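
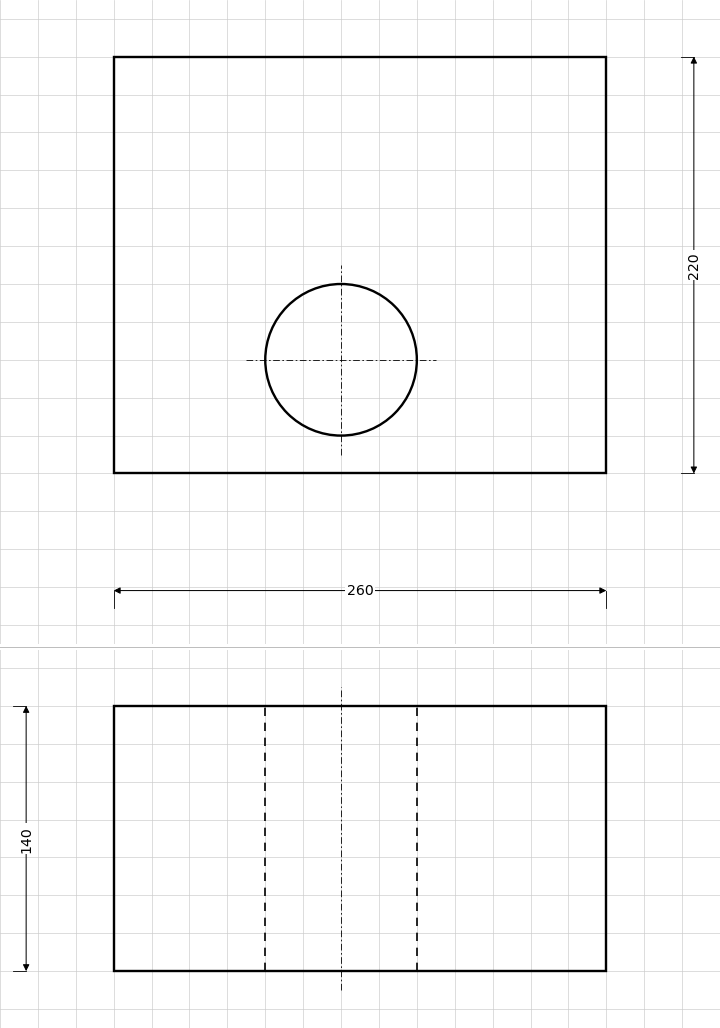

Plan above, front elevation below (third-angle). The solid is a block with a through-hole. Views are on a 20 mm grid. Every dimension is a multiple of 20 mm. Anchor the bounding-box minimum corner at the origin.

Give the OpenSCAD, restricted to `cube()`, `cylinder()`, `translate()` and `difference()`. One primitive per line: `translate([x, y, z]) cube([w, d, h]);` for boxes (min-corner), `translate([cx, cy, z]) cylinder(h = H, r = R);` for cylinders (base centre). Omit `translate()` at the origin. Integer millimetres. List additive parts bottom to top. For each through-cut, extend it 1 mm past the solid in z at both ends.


difference() {
  cube([260, 220, 140]);
  translate([120, 60, -1]) cylinder(h = 142, r = 40);
}


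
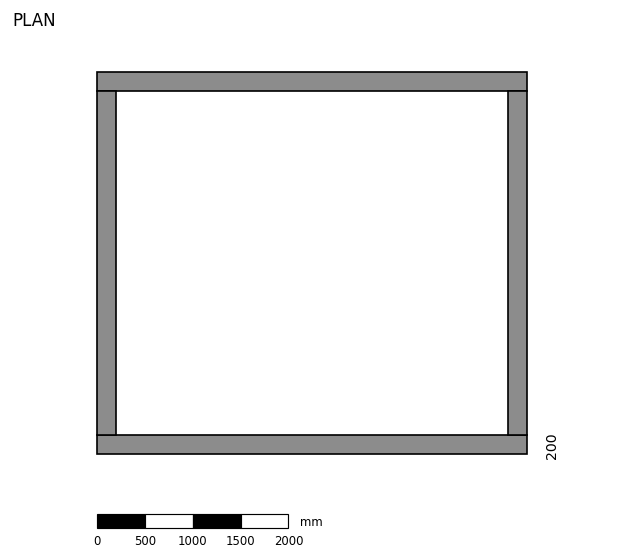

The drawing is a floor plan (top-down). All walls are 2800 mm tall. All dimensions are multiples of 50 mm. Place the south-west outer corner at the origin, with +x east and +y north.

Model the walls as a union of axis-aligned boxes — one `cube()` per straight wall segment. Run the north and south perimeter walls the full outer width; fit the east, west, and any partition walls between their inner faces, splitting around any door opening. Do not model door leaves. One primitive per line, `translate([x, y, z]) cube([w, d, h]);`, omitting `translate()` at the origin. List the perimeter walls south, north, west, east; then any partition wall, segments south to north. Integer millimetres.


cube([4500, 200, 2800]);
translate([0, 3800, 0]) cube([4500, 200, 2800]);
translate([0, 200, 0]) cube([200, 3600, 2800]);
translate([4300, 200, 0]) cube([200, 3600, 2800]);


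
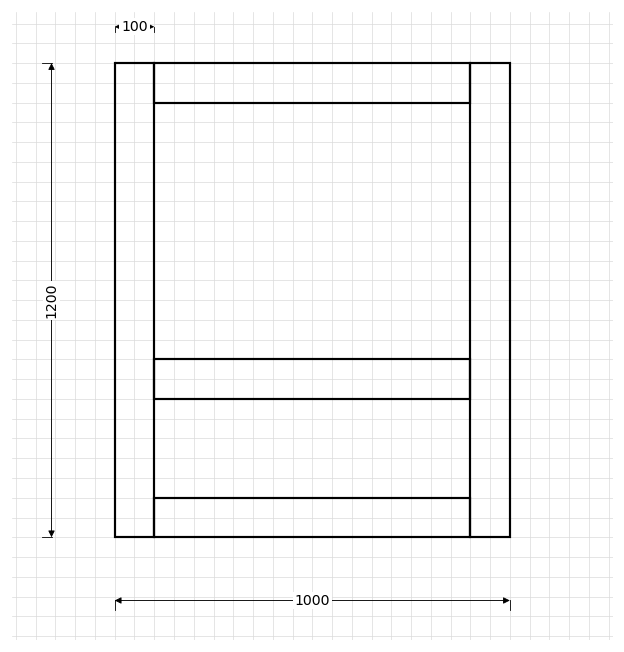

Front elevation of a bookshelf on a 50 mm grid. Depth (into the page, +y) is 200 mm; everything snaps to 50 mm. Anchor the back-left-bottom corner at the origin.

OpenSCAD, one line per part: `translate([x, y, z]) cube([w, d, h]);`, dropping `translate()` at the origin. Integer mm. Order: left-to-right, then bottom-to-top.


cube([100, 200, 1200]);
translate([100, 0, 0]) cube([800, 200, 100]);
translate([100, 0, 350]) cube([800, 200, 100]);
translate([100, 0, 1100]) cube([800, 200, 100]);
translate([900, 0, 0]) cube([100, 200, 1200]);


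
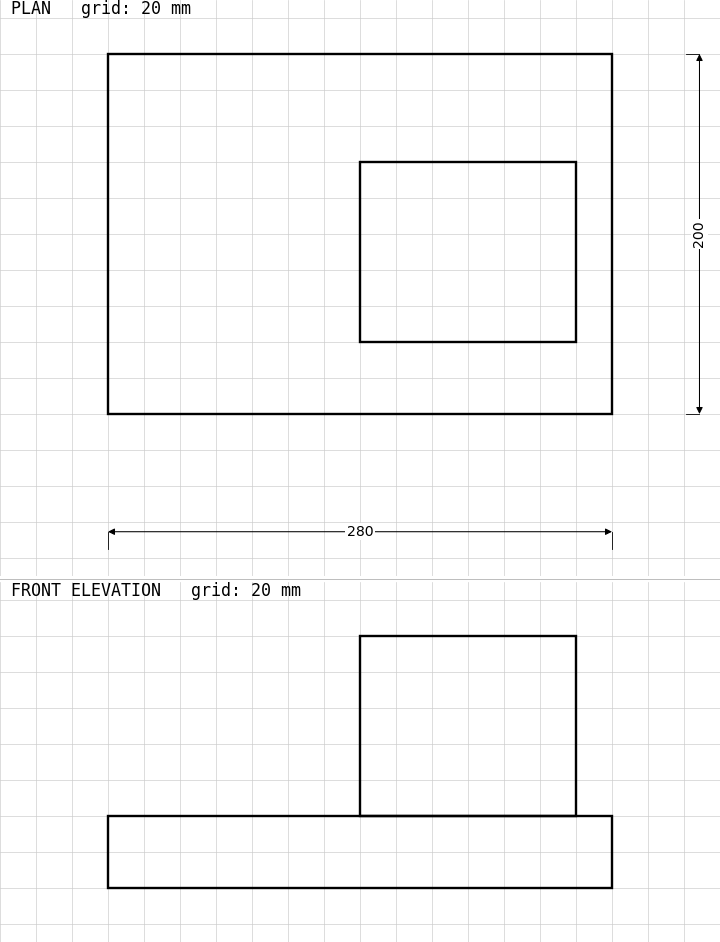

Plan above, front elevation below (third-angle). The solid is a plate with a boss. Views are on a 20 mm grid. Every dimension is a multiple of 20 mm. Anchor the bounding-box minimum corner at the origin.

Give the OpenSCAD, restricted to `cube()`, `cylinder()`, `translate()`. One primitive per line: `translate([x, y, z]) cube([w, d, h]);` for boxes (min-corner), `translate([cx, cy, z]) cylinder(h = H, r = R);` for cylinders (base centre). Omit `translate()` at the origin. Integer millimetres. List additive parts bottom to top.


cube([280, 200, 40]);
translate([140, 40, 40]) cube([120, 100, 100]);


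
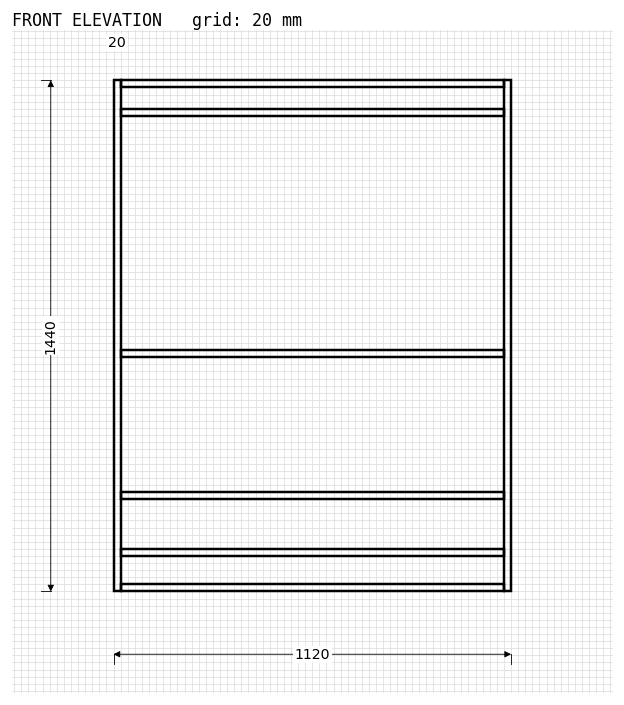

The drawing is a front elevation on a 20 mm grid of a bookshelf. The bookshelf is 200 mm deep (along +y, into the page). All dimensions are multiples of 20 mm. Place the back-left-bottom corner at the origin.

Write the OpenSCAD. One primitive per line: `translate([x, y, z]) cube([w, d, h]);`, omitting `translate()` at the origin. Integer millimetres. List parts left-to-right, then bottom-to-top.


cube([20, 200, 1440]);
translate([20, 0, 0]) cube([1080, 200, 20]);
translate([20, 0, 100]) cube([1080, 200, 20]);
translate([20, 0, 260]) cube([1080, 200, 20]);
translate([20, 0, 660]) cube([1080, 200, 20]);
translate([20, 0, 1340]) cube([1080, 200, 20]);
translate([20, 0, 1420]) cube([1080, 200, 20]);
translate([1100, 0, 0]) cube([20, 200, 1440]);


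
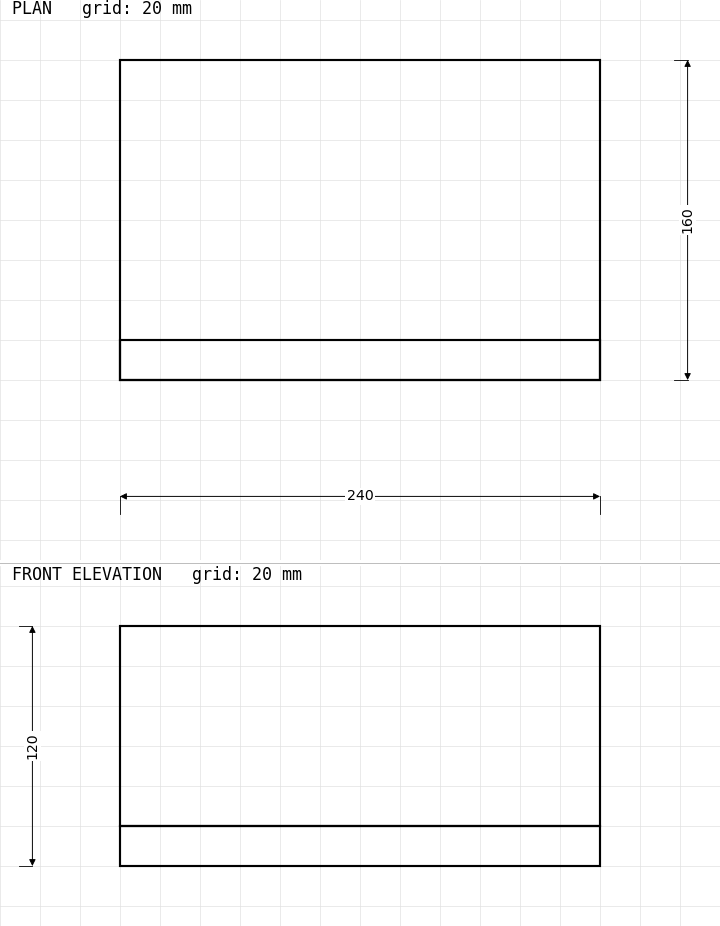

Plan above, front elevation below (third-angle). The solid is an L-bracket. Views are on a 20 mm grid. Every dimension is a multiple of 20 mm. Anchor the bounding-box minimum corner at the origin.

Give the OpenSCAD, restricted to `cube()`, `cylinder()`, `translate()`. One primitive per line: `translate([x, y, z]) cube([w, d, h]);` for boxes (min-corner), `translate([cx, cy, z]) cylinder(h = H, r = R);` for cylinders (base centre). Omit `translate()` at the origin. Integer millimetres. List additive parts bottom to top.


cube([240, 160, 20]);
translate([0, 0, 20]) cube([240, 20, 100]);


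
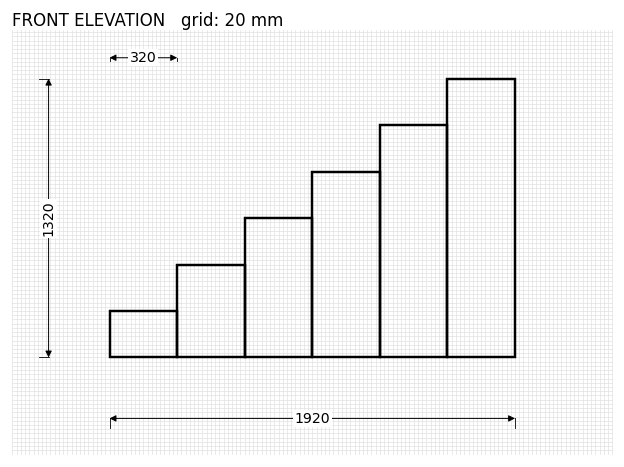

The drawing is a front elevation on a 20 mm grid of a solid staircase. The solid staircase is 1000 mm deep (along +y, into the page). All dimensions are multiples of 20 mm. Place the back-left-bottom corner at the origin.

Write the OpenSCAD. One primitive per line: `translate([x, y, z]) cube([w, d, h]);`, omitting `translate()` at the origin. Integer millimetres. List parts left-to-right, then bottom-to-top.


cube([320, 1000, 220]);
translate([320, 0, 0]) cube([320, 1000, 440]);
translate([640, 0, 0]) cube([320, 1000, 660]);
translate([960, 0, 0]) cube([320, 1000, 880]);
translate([1280, 0, 0]) cube([320, 1000, 1100]);
translate([1600, 0, 0]) cube([320, 1000, 1320]);


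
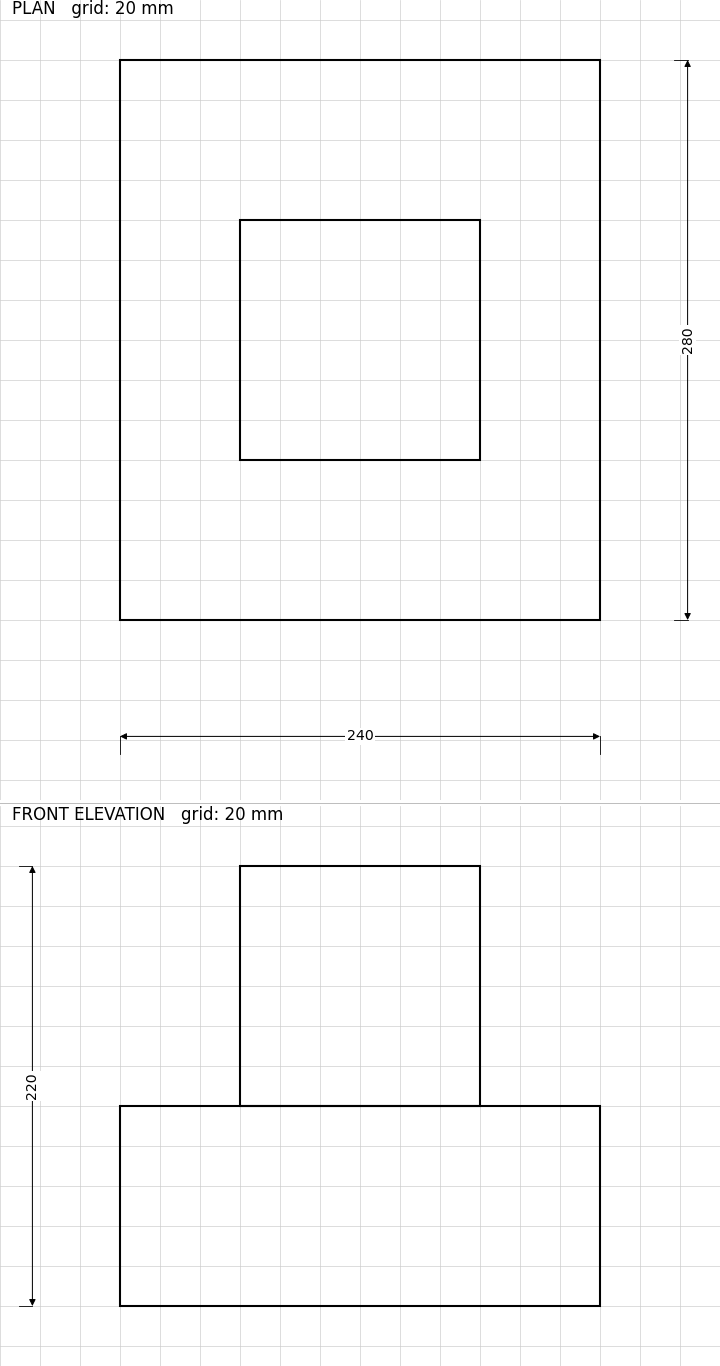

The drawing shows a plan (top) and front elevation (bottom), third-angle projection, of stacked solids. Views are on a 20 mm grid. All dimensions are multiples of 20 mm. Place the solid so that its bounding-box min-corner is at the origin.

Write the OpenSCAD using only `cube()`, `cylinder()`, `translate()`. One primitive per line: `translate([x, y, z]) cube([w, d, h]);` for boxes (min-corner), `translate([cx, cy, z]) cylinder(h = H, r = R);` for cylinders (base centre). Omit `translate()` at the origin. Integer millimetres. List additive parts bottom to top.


cube([240, 280, 100]);
translate([60, 80, 100]) cube([120, 120, 120]);


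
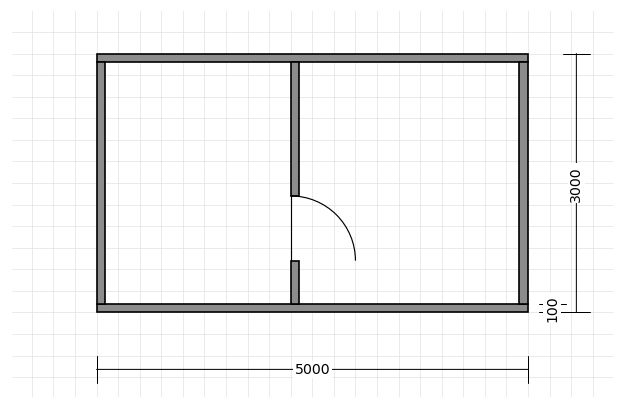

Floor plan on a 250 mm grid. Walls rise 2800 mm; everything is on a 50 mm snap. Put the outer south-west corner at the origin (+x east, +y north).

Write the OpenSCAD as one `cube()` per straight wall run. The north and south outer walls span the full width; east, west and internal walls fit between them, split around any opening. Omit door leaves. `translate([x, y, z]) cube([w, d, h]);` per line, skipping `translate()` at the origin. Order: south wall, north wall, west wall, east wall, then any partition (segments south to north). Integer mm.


cube([5000, 100, 2800]);
translate([0, 2900, 0]) cube([5000, 100, 2800]);
translate([0, 100, 0]) cube([100, 2800, 2800]);
translate([4900, 100, 0]) cube([100, 2800, 2800]);
translate([2250, 100, 0]) cube([100, 500, 2800]);
translate([2250, 1350, 0]) cube([100, 1550, 2800]);


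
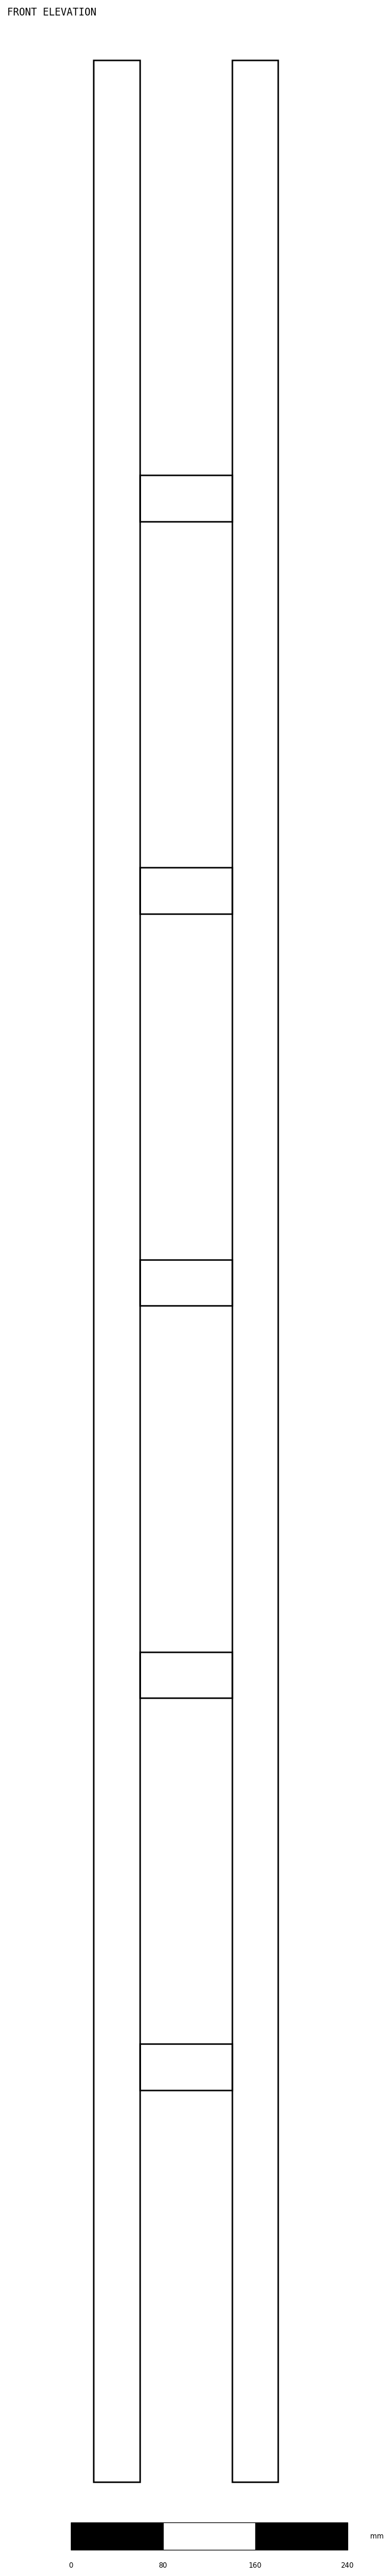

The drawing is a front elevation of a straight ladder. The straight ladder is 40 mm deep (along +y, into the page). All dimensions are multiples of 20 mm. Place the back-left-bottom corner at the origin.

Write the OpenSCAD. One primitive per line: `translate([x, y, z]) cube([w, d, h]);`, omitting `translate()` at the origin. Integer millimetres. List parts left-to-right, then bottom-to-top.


cube([40, 40, 2100]);
translate([40, 0, 340]) cube([80, 40, 40]);
translate([40, 0, 680]) cube([80, 40, 40]);
translate([40, 0, 1020]) cube([80, 40, 40]);
translate([40, 0, 1360]) cube([80, 40, 40]);
translate([40, 0, 1700]) cube([80, 40, 40]);
translate([120, 0, 0]) cube([40, 40, 2100]);


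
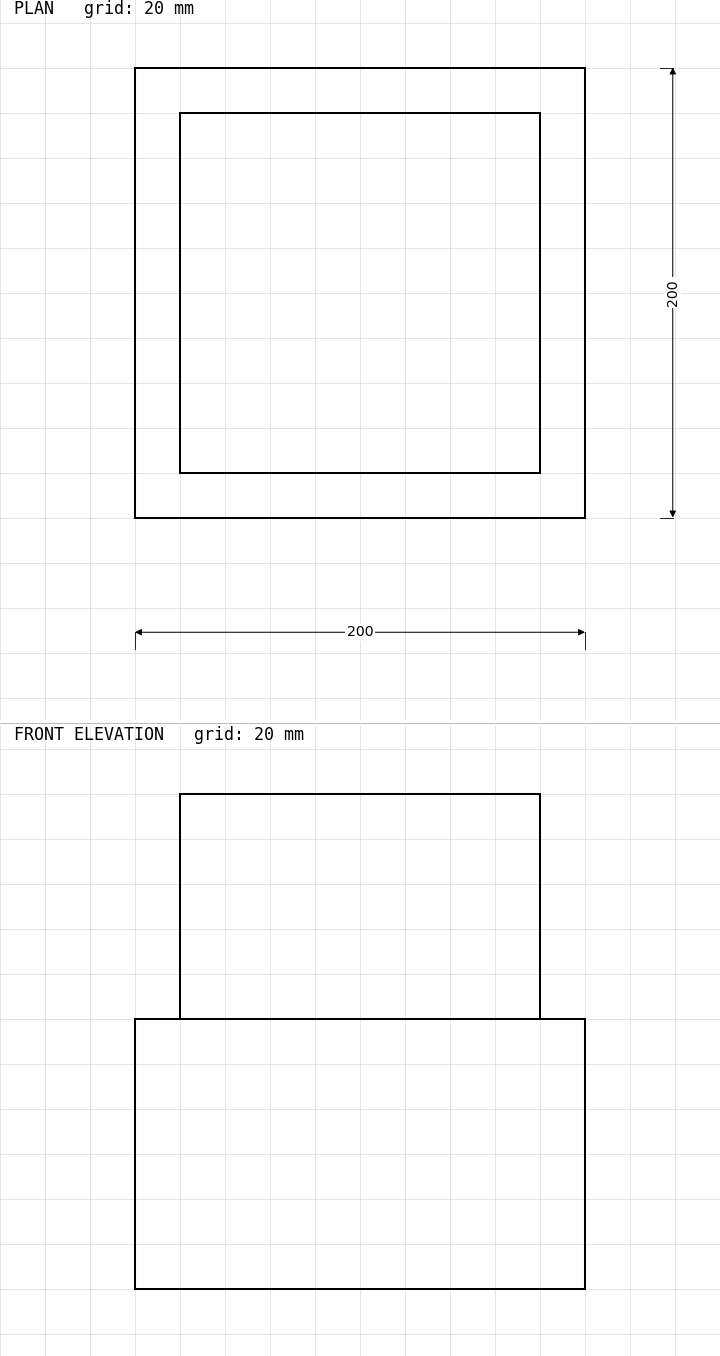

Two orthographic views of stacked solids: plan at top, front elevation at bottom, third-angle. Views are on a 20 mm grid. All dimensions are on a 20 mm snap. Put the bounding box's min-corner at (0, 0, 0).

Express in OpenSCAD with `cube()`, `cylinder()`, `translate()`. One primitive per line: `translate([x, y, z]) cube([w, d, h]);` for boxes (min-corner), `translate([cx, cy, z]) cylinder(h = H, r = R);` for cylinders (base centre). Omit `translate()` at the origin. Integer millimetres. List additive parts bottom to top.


cube([200, 200, 120]);
translate([20, 20, 120]) cube([160, 160, 100]);


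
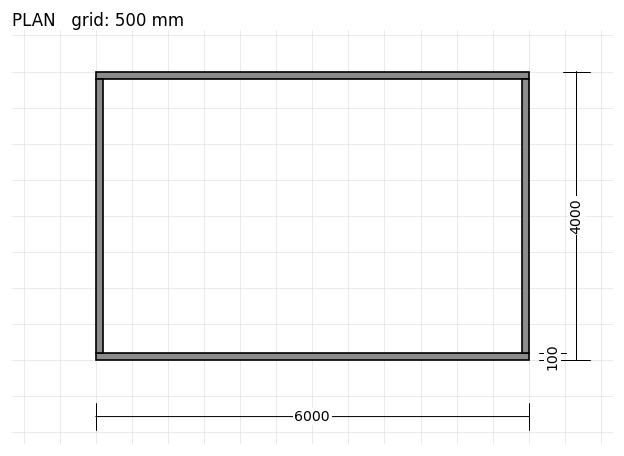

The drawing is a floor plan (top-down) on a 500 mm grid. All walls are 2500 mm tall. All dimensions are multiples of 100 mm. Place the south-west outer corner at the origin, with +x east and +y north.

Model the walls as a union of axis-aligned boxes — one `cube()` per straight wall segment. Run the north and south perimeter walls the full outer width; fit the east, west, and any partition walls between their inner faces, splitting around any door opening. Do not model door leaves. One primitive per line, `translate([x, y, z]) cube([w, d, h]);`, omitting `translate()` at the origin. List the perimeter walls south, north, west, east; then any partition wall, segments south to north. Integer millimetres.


cube([6000, 100, 2500]);
translate([0, 3900, 0]) cube([6000, 100, 2500]);
translate([0, 100, 0]) cube([100, 3800, 2500]);
translate([5900, 100, 0]) cube([100, 3800, 2500]);


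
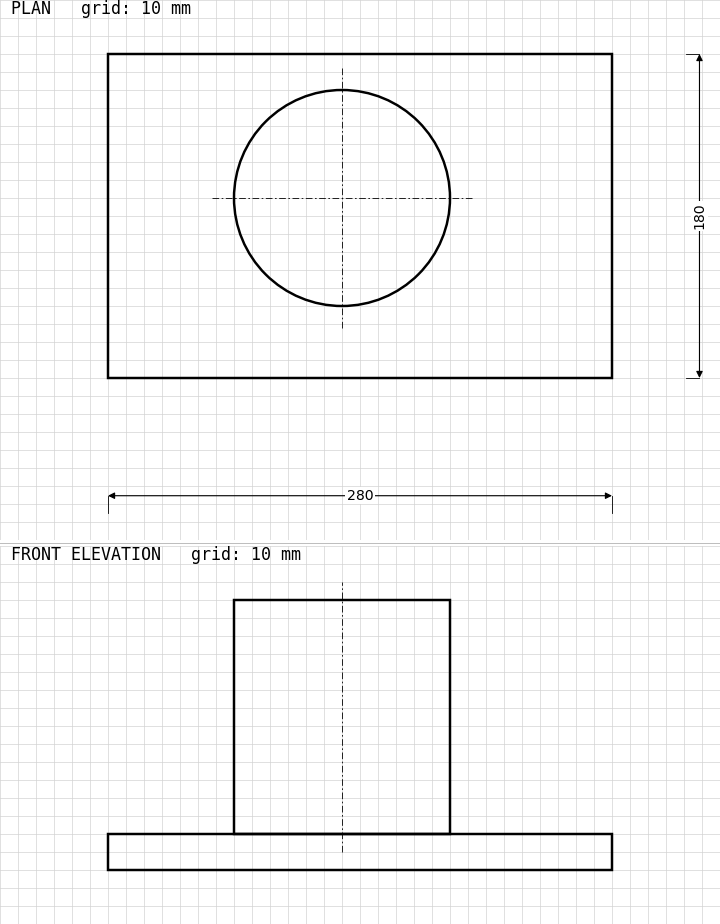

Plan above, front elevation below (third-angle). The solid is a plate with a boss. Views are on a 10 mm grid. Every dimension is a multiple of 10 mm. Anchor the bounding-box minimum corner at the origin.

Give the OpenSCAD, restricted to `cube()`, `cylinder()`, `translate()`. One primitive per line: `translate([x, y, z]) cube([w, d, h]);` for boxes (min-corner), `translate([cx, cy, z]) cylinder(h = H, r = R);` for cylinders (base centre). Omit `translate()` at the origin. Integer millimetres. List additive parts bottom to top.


cube([280, 180, 20]);
translate([130, 100, 20]) cylinder(h = 130, r = 60);


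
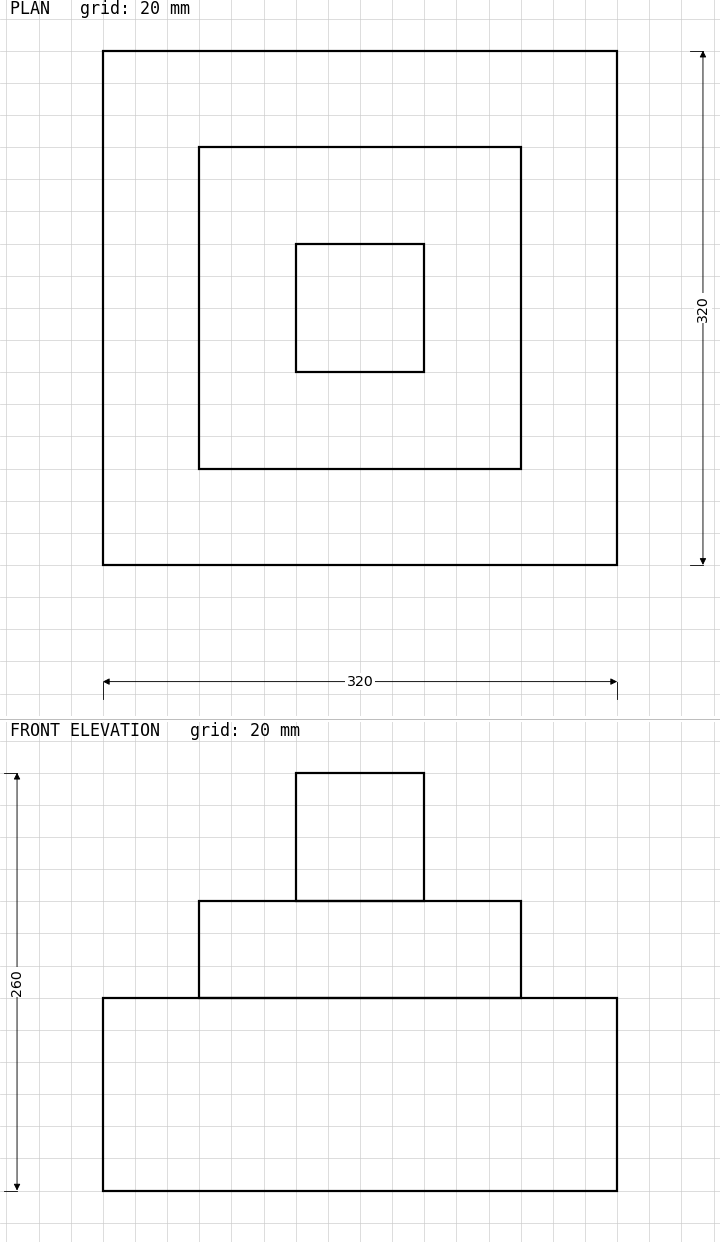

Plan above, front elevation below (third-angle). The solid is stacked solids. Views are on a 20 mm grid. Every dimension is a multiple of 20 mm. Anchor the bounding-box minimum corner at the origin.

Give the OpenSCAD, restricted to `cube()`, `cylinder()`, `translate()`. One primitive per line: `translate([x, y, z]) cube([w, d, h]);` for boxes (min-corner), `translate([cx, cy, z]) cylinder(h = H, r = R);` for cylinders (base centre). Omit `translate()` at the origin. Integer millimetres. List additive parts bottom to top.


cube([320, 320, 120]);
translate([60, 60, 120]) cube([200, 200, 60]);
translate([120, 120, 180]) cube([80, 80, 80]);


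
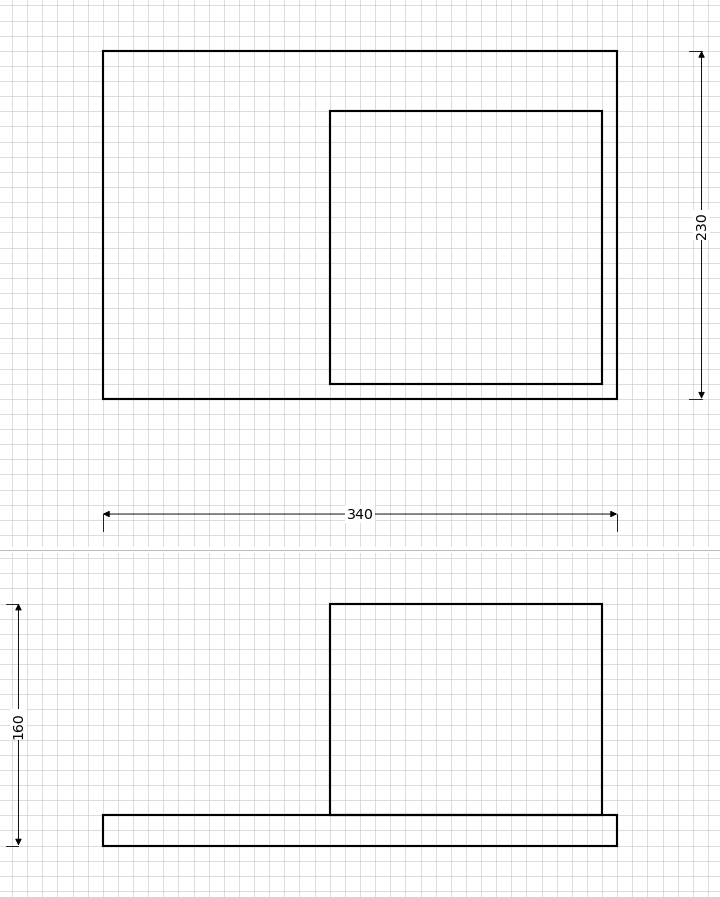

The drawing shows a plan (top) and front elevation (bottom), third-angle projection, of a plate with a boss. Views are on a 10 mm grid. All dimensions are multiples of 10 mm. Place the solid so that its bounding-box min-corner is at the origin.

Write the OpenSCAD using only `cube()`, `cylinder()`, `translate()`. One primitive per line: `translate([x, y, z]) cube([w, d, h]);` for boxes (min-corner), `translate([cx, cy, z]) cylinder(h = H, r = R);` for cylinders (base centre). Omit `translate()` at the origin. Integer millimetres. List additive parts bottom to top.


cube([340, 230, 20]);
translate([150, 10, 20]) cube([180, 180, 140]);


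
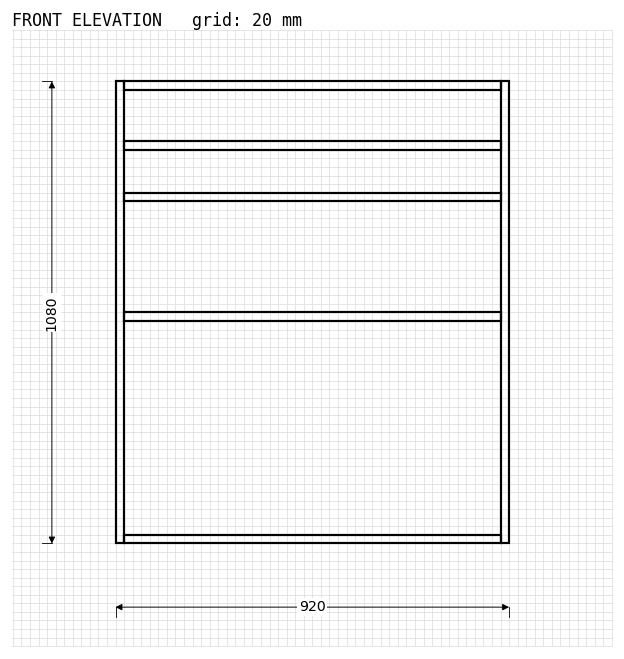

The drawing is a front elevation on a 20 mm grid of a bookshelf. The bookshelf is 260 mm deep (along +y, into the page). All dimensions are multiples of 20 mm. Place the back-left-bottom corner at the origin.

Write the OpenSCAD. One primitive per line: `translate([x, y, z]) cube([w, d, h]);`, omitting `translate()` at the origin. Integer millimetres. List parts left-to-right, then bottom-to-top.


cube([20, 260, 1080]);
translate([20, 0, 0]) cube([880, 260, 20]);
translate([20, 0, 520]) cube([880, 260, 20]);
translate([20, 0, 800]) cube([880, 260, 20]);
translate([20, 0, 920]) cube([880, 260, 20]);
translate([20, 0, 1060]) cube([880, 260, 20]);
translate([900, 0, 0]) cube([20, 260, 1080]);


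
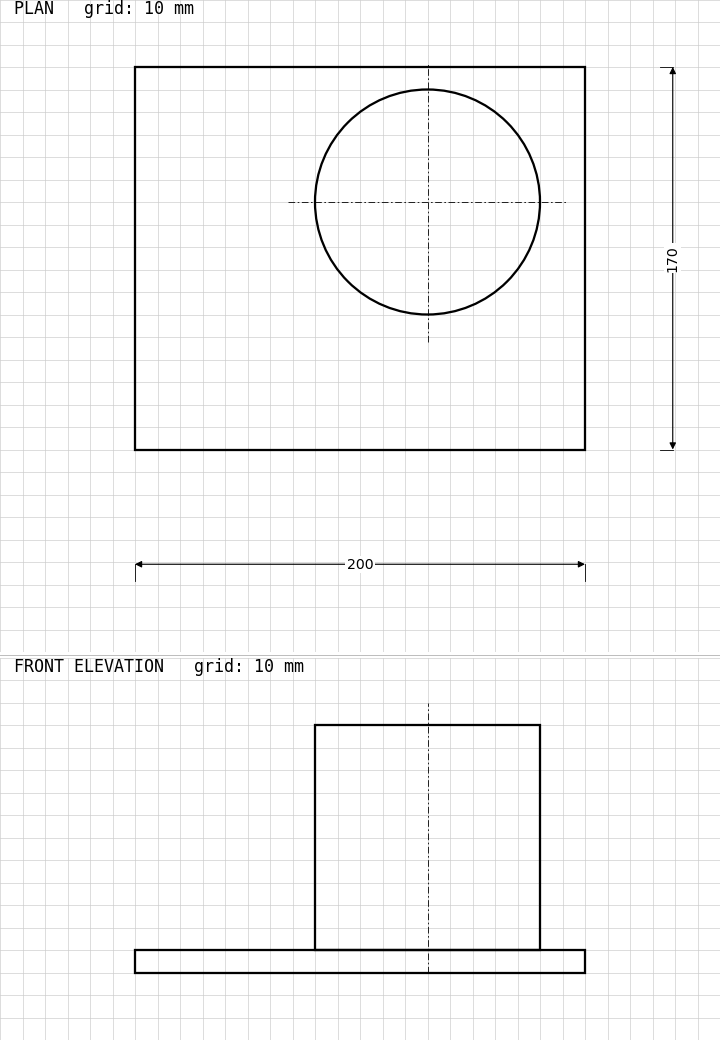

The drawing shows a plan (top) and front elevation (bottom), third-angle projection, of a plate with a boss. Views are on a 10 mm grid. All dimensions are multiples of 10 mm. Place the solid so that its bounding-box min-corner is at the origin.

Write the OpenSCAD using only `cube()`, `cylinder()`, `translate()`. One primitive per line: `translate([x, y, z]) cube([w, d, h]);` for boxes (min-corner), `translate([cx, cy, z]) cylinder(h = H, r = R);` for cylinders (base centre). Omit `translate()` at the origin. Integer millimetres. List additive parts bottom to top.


cube([200, 170, 10]);
translate([130, 110, 10]) cylinder(h = 100, r = 50);


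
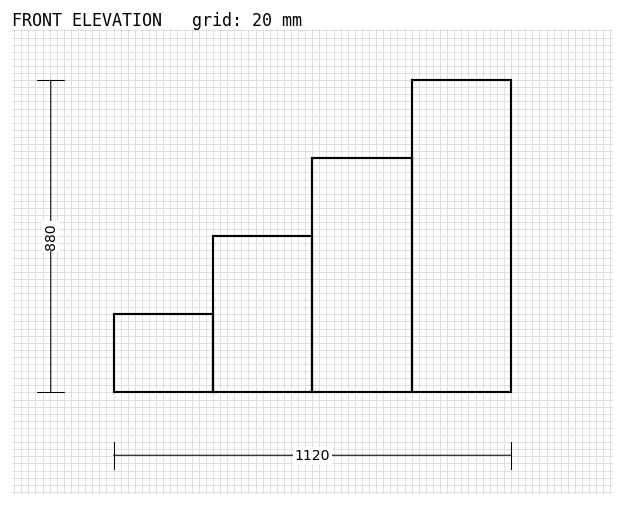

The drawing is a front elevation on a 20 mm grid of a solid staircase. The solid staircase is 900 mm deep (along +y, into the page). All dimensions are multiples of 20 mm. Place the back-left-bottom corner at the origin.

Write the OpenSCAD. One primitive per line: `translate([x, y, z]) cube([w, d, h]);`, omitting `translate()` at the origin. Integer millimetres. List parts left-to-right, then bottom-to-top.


cube([280, 900, 220]);
translate([280, 0, 0]) cube([280, 900, 440]);
translate([560, 0, 0]) cube([280, 900, 660]);
translate([840, 0, 0]) cube([280, 900, 880]);


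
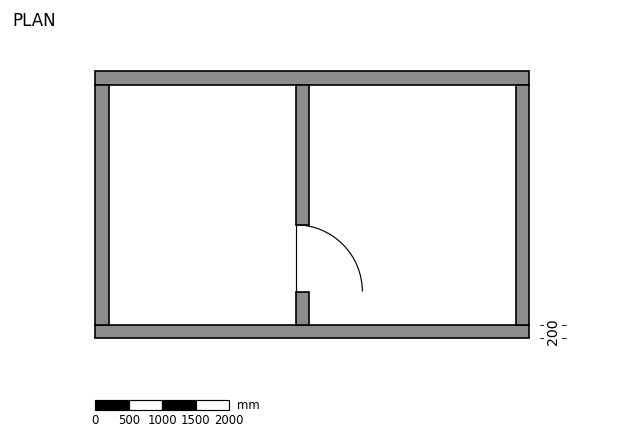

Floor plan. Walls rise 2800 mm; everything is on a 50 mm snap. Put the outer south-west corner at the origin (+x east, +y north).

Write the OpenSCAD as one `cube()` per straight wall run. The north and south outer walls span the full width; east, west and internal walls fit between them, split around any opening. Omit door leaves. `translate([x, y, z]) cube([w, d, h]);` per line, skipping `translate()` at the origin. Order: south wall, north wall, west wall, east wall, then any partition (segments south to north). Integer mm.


cube([6500, 200, 2800]);
translate([0, 3800, 0]) cube([6500, 200, 2800]);
translate([0, 200, 0]) cube([200, 3600, 2800]);
translate([6300, 200, 0]) cube([200, 3600, 2800]);
translate([3000, 200, 0]) cube([200, 500, 2800]);
translate([3000, 1700, 0]) cube([200, 2100, 2800]);


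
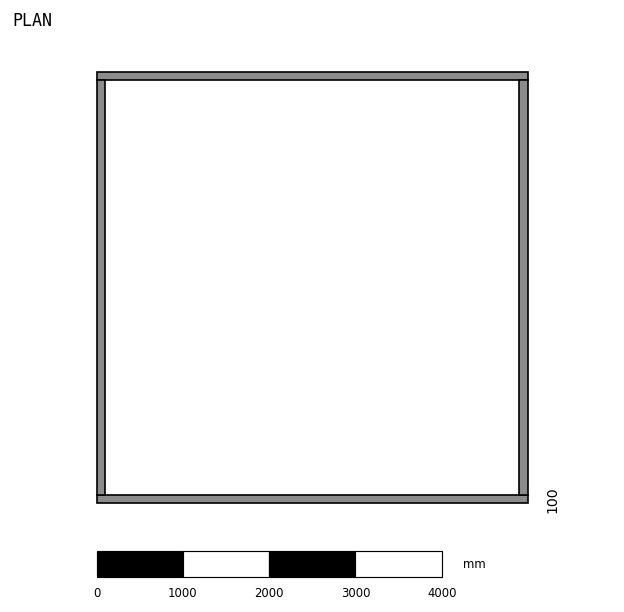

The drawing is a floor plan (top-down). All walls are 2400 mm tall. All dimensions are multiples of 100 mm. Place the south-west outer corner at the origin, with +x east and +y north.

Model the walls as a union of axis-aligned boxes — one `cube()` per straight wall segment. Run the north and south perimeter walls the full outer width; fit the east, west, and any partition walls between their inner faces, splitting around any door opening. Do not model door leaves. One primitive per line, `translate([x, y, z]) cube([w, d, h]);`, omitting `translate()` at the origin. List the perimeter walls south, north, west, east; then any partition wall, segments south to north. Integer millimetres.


cube([5000, 100, 2400]);
translate([0, 4900, 0]) cube([5000, 100, 2400]);
translate([0, 100, 0]) cube([100, 4800, 2400]);
translate([4900, 100, 0]) cube([100, 4800, 2400]);


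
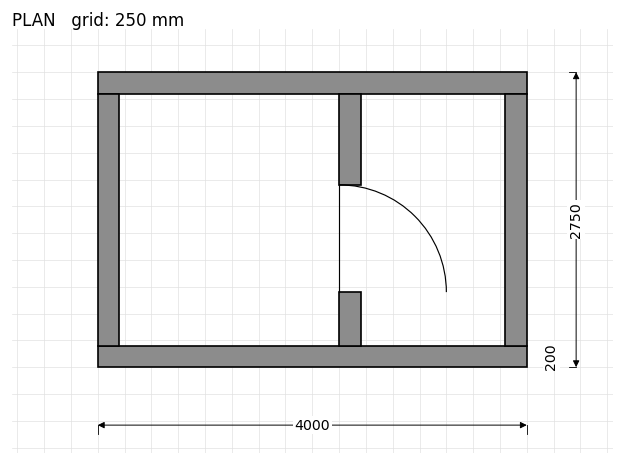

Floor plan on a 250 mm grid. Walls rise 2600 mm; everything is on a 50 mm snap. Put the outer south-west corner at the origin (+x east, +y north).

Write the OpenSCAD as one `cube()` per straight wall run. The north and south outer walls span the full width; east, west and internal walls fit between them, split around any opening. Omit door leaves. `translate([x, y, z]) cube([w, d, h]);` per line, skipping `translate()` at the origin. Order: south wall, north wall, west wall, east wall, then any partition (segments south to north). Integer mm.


cube([4000, 200, 2600]);
translate([0, 2550, 0]) cube([4000, 200, 2600]);
translate([0, 200, 0]) cube([200, 2350, 2600]);
translate([3800, 200, 0]) cube([200, 2350, 2600]);
translate([2250, 200, 0]) cube([200, 500, 2600]);
translate([2250, 1700, 0]) cube([200, 850, 2600]);


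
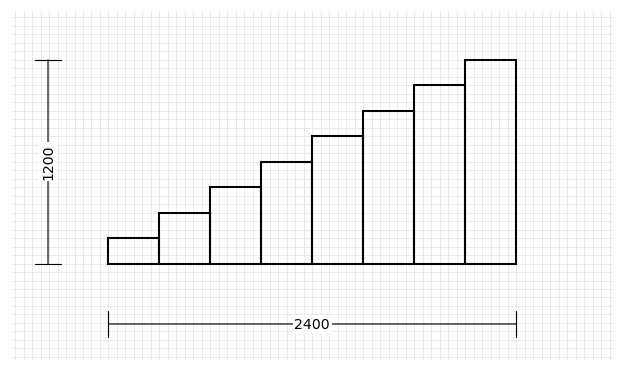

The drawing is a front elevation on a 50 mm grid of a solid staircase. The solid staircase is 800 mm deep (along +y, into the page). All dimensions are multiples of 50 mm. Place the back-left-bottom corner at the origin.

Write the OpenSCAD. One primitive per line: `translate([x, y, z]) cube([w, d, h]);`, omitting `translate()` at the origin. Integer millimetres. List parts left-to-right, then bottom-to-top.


cube([300, 800, 150]);
translate([300, 0, 0]) cube([300, 800, 300]);
translate([600, 0, 0]) cube([300, 800, 450]);
translate([900, 0, 0]) cube([300, 800, 600]);
translate([1200, 0, 0]) cube([300, 800, 750]);
translate([1500, 0, 0]) cube([300, 800, 900]);
translate([1800, 0, 0]) cube([300, 800, 1050]);
translate([2100, 0, 0]) cube([300, 800, 1200]);


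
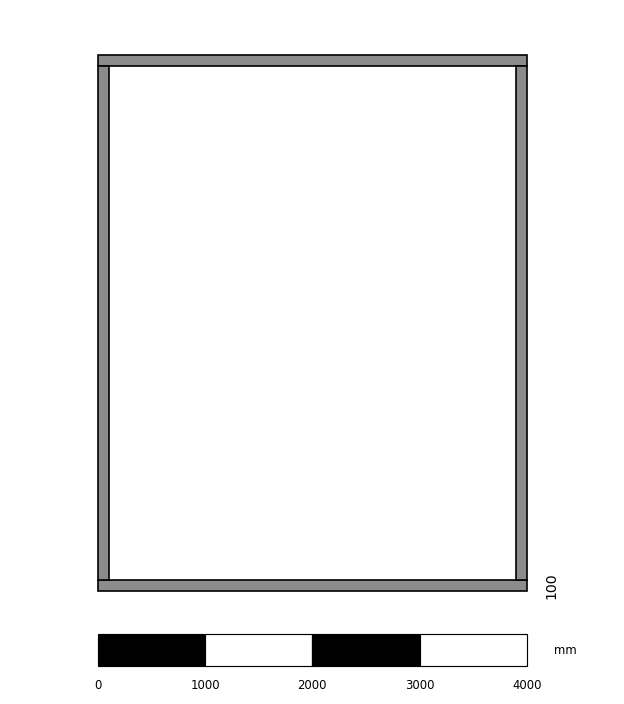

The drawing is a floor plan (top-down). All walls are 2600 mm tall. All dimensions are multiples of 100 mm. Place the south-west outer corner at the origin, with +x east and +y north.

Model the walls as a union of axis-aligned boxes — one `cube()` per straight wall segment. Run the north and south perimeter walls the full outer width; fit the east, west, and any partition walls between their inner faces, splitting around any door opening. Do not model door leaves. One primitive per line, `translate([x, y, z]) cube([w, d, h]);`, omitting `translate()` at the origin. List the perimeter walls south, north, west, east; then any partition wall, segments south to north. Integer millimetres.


cube([4000, 100, 2600]);
translate([0, 4900, 0]) cube([4000, 100, 2600]);
translate([0, 100, 0]) cube([100, 4800, 2600]);
translate([3900, 100, 0]) cube([100, 4800, 2600]);


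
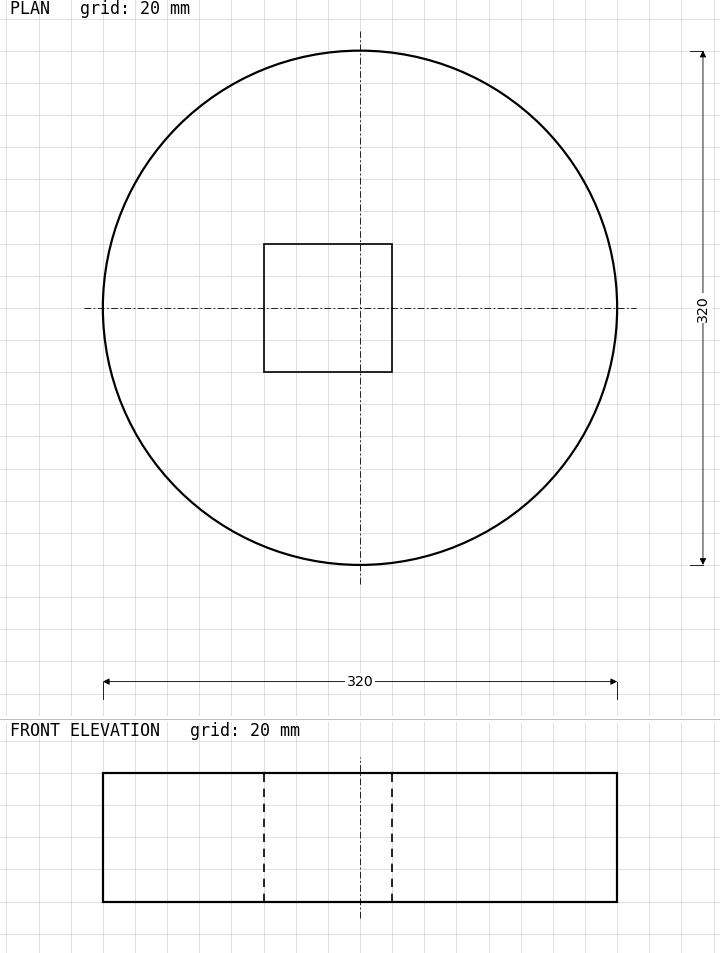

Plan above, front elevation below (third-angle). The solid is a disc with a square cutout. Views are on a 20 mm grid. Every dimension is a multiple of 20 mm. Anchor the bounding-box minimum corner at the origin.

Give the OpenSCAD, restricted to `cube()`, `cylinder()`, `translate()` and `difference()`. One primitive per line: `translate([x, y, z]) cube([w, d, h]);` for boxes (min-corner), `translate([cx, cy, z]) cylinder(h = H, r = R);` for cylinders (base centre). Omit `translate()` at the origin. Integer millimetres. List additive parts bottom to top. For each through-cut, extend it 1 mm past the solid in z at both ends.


difference() {
  translate([160, 160, 0]) cylinder(h = 80, r = 160);
  translate([100, 120, -1]) cube([80, 80, 82]);
}


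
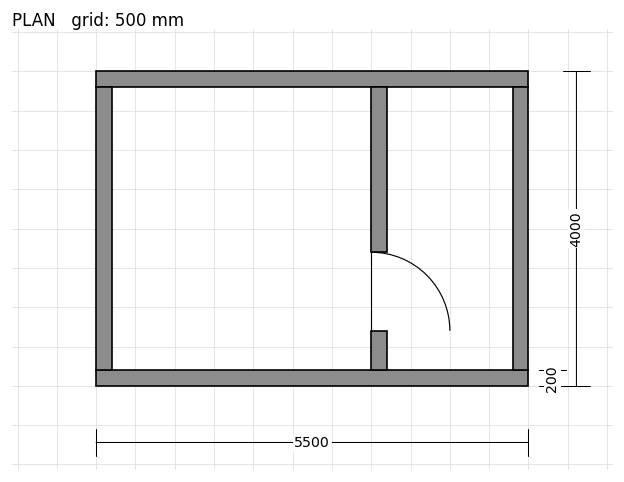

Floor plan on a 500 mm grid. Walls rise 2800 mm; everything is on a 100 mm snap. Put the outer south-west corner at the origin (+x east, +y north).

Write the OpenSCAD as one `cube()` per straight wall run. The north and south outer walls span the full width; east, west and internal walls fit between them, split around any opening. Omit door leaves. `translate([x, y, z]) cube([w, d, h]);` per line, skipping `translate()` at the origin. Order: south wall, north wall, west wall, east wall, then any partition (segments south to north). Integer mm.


cube([5500, 200, 2800]);
translate([0, 3800, 0]) cube([5500, 200, 2800]);
translate([0, 200, 0]) cube([200, 3600, 2800]);
translate([5300, 200, 0]) cube([200, 3600, 2800]);
translate([3500, 200, 0]) cube([200, 500, 2800]);
translate([3500, 1700, 0]) cube([200, 2100, 2800]);


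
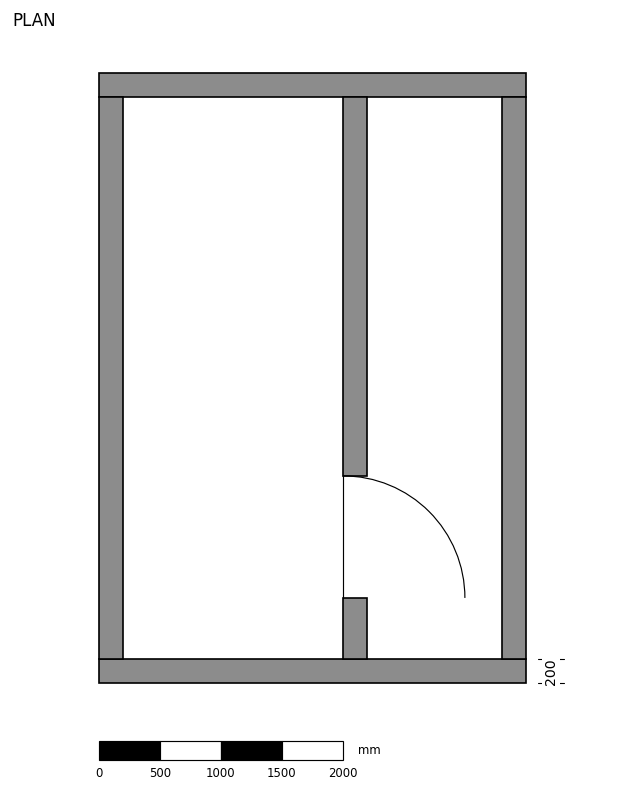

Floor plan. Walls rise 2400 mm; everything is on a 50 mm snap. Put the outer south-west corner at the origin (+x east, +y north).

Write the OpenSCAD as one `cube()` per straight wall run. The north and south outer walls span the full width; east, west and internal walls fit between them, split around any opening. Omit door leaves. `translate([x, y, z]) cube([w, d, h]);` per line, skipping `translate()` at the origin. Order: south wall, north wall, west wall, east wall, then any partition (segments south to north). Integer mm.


cube([3500, 200, 2400]);
translate([0, 4800, 0]) cube([3500, 200, 2400]);
translate([0, 200, 0]) cube([200, 4600, 2400]);
translate([3300, 200, 0]) cube([200, 4600, 2400]);
translate([2000, 200, 0]) cube([200, 500, 2400]);
translate([2000, 1700, 0]) cube([200, 3100, 2400]);


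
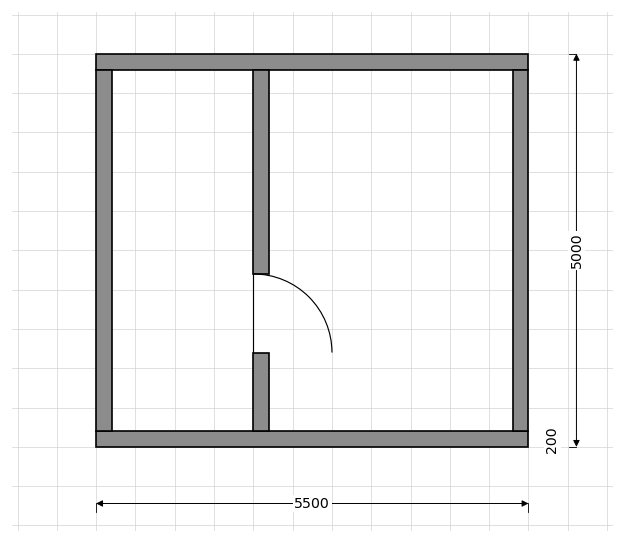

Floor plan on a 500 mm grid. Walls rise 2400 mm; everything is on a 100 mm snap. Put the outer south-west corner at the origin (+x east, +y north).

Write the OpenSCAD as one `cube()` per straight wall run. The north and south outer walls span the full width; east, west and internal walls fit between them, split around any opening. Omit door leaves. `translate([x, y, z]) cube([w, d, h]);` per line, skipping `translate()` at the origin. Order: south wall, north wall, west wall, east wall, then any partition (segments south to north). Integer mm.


cube([5500, 200, 2400]);
translate([0, 4800, 0]) cube([5500, 200, 2400]);
translate([0, 200, 0]) cube([200, 4600, 2400]);
translate([5300, 200, 0]) cube([200, 4600, 2400]);
translate([2000, 200, 0]) cube([200, 1000, 2400]);
translate([2000, 2200, 0]) cube([200, 2600, 2400]);


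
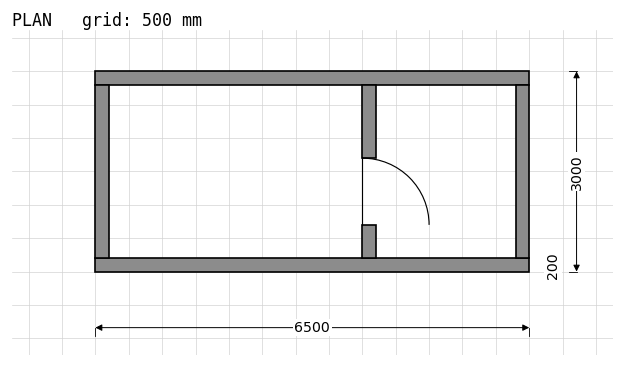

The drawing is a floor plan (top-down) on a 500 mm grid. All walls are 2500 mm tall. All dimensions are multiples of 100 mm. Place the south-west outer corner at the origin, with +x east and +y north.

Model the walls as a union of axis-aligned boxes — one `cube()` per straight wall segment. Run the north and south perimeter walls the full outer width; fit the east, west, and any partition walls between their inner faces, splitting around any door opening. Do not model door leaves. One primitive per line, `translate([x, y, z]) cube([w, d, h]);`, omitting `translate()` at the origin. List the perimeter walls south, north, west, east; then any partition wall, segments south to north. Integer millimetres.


cube([6500, 200, 2500]);
translate([0, 2800, 0]) cube([6500, 200, 2500]);
translate([0, 200, 0]) cube([200, 2600, 2500]);
translate([6300, 200, 0]) cube([200, 2600, 2500]);
translate([4000, 200, 0]) cube([200, 500, 2500]);
translate([4000, 1700, 0]) cube([200, 1100, 2500]);


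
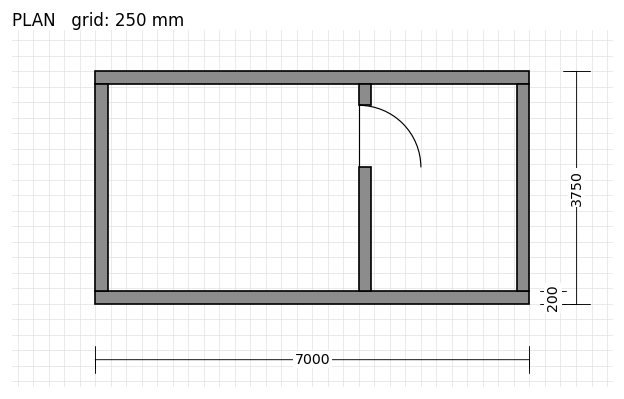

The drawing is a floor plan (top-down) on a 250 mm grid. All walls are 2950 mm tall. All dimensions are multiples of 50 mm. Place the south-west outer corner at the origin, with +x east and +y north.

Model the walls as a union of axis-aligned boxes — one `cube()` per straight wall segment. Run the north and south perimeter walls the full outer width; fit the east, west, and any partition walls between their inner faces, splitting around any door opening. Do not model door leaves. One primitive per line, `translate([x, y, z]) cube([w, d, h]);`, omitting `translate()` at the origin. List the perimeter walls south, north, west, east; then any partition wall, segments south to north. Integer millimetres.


cube([7000, 200, 2950]);
translate([0, 3550, 0]) cube([7000, 200, 2950]);
translate([0, 200, 0]) cube([200, 3350, 2950]);
translate([6800, 200, 0]) cube([200, 3350, 2950]);
translate([4250, 200, 0]) cube([200, 2000, 2950]);
translate([4250, 3200, 0]) cube([200, 350, 2950]);


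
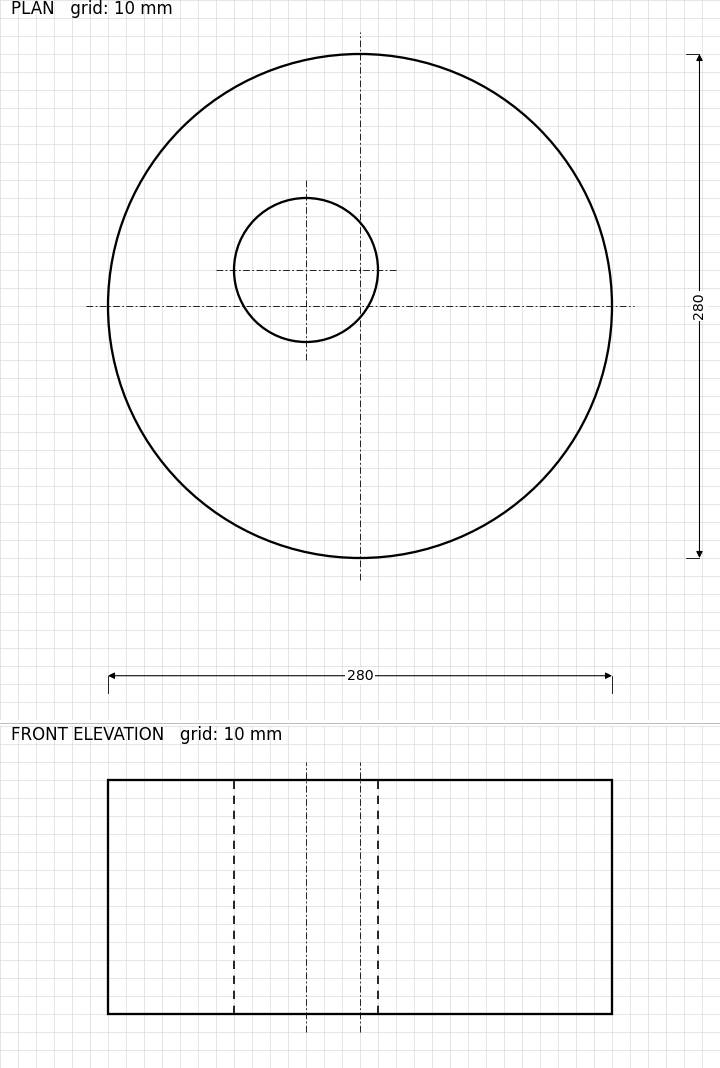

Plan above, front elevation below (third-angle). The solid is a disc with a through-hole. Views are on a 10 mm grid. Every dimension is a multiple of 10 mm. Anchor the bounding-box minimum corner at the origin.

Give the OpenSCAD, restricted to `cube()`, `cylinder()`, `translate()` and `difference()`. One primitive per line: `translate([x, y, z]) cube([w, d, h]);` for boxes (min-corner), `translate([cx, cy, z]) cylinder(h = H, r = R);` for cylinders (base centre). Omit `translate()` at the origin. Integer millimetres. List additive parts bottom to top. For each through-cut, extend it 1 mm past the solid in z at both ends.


difference() {
  translate([140, 140, 0]) cylinder(h = 130, r = 140);
  translate([110, 160, -1]) cylinder(h = 132, r = 40);
}


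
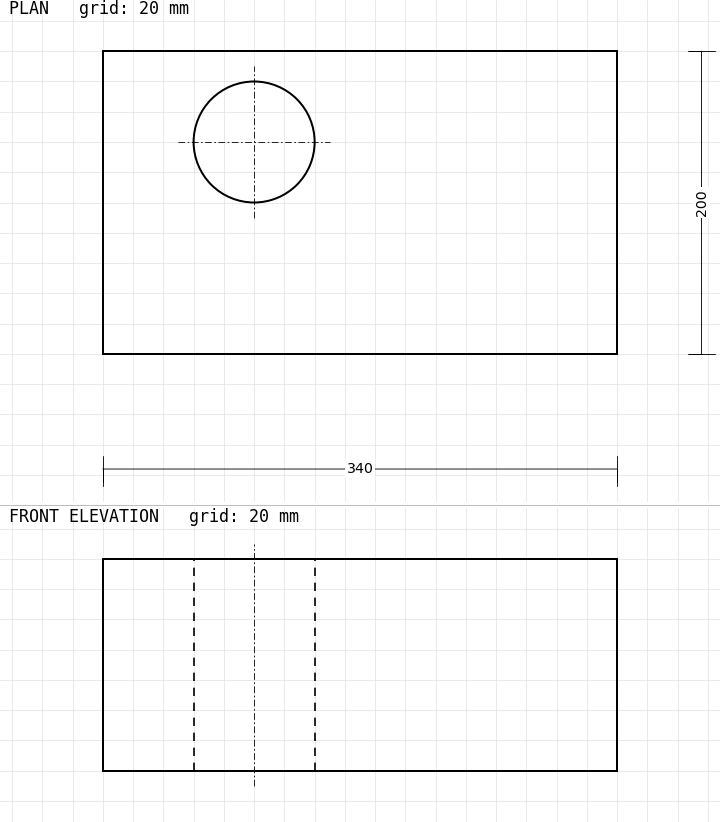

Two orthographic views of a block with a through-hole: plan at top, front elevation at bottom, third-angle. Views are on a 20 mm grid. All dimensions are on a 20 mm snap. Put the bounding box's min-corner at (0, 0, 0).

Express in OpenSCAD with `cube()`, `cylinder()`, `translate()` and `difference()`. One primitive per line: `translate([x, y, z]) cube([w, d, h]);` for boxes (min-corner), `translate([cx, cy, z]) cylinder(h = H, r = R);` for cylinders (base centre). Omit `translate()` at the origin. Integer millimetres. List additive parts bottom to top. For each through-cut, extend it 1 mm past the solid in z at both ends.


difference() {
  cube([340, 200, 140]);
  translate([100, 140, -1]) cylinder(h = 142, r = 40);
}


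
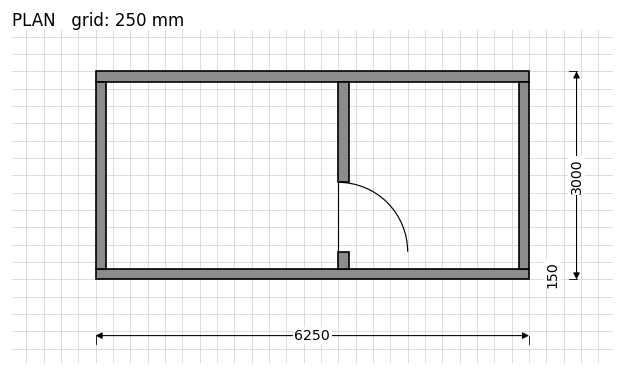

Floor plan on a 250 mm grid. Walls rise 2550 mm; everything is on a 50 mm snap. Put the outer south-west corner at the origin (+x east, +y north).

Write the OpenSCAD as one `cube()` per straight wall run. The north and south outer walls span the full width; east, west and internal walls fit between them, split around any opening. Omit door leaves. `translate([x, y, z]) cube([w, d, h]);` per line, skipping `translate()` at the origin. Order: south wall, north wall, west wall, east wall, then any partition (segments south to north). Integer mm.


cube([6250, 150, 2550]);
translate([0, 2850, 0]) cube([6250, 150, 2550]);
translate([0, 150, 0]) cube([150, 2700, 2550]);
translate([6100, 150, 0]) cube([150, 2700, 2550]);
translate([3500, 150, 0]) cube([150, 250, 2550]);
translate([3500, 1400, 0]) cube([150, 1450, 2550]);


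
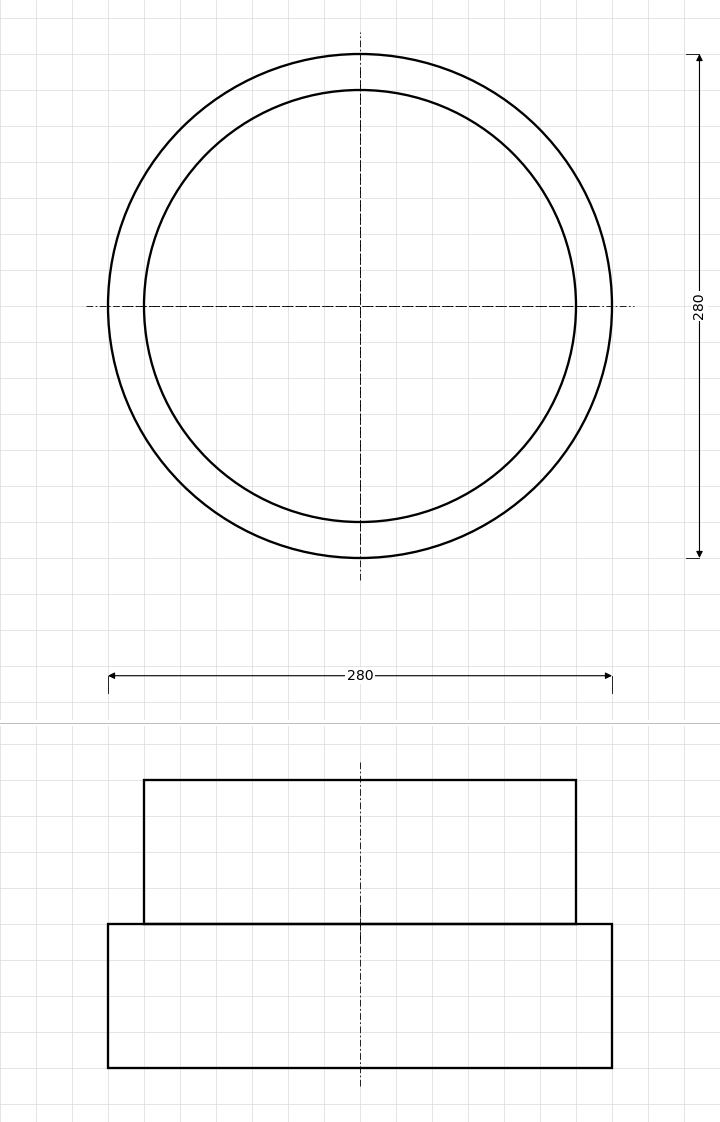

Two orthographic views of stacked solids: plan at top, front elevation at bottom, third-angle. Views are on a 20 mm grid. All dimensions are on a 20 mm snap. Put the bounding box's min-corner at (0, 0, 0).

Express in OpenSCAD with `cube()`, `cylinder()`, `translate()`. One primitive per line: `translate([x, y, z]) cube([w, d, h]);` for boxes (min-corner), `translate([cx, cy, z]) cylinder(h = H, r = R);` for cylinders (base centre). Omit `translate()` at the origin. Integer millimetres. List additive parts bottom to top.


translate([140, 140, 0]) cylinder(h = 80, r = 140);
translate([140, 140, 80]) cylinder(h = 80, r = 120);


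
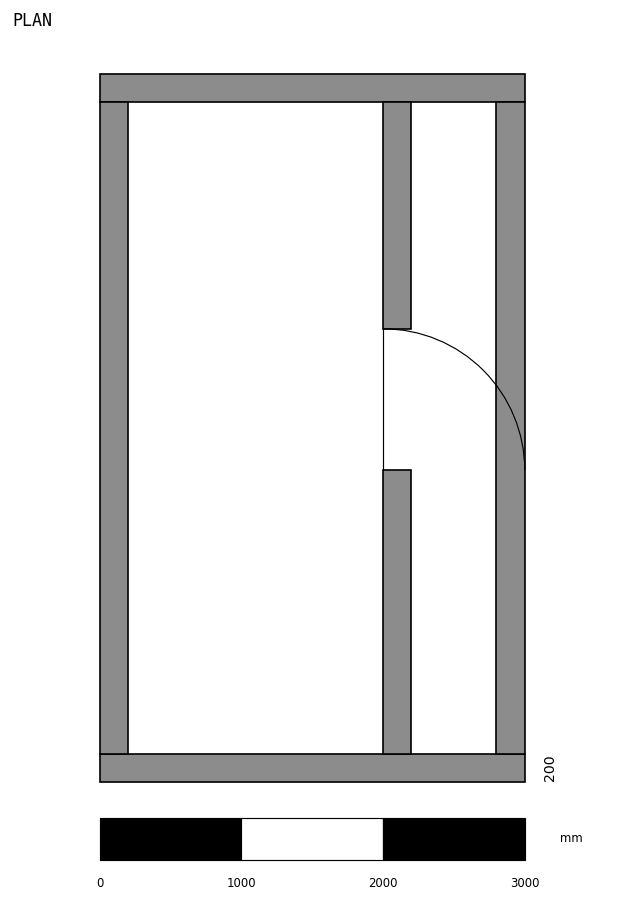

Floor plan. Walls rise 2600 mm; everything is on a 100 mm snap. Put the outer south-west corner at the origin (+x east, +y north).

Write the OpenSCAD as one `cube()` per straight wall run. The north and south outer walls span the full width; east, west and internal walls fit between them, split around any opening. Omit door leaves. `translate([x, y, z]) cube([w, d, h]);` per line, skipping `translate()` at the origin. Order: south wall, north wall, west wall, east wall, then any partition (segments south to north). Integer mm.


cube([3000, 200, 2600]);
translate([0, 4800, 0]) cube([3000, 200, 2600]);
translate([0, 200, 0]) cube([200, 4600, 2600]);
translate([2800, 200, 0]) cube([200, 4600, 2600]);
translate([2000, 200, 0]) cube([200, 2000, 2600]);
translate([2000, 3200, 0]) cube([200, 1600, 2600]);


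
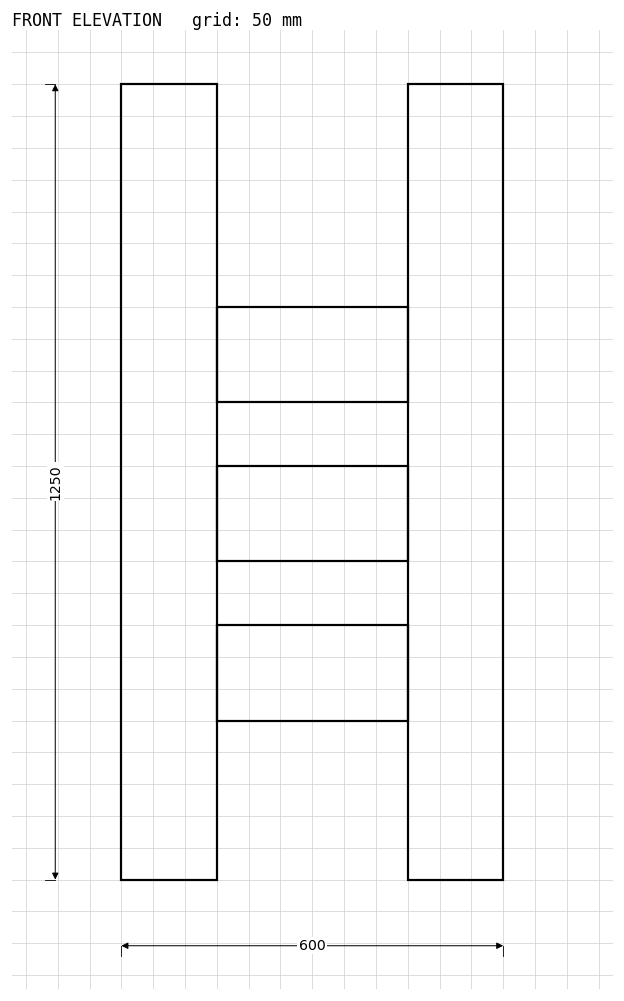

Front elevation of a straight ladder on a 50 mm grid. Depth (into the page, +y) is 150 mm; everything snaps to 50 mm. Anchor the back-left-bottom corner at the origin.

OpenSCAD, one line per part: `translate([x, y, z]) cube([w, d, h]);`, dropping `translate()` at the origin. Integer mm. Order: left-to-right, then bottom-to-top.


cube([150, 150, 1250]);
translate([150, 0, 250]) cube([300, 150, 150]);
translate([150, 0, 500]) cube([300, 150, 150]);
translate([150, 0, 750]) cube([300, 150, 150]);
translate([450, 0, 0]) cube([150, 150, 1250]);


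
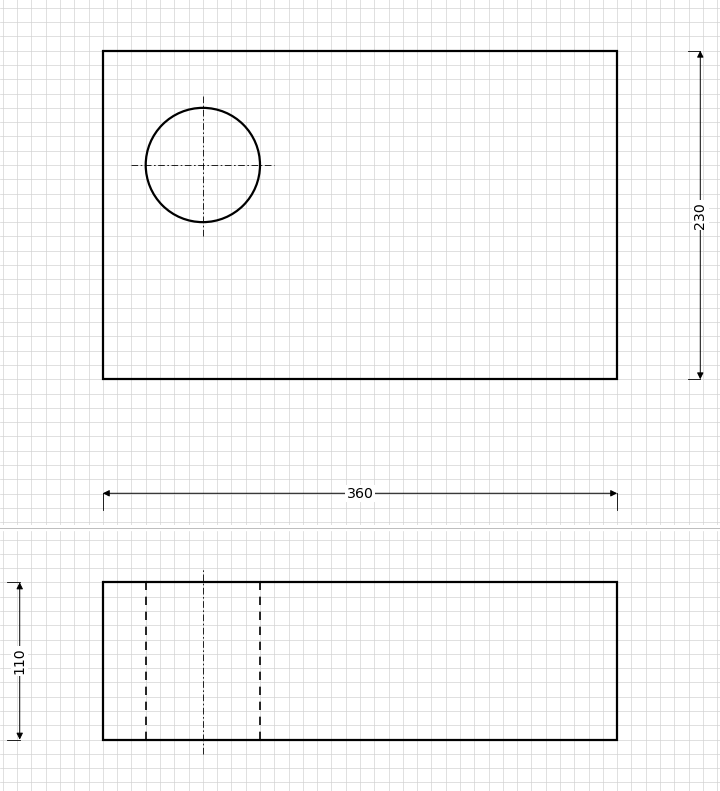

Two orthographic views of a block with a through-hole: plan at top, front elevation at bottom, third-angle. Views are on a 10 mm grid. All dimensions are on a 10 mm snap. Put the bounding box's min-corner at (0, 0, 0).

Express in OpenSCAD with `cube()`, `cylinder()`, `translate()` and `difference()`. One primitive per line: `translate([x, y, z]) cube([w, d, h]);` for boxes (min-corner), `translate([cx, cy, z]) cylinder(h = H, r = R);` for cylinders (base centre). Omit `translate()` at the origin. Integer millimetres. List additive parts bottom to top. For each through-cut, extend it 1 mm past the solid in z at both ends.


difference() {
  cube([360, 230, 110]);
  translate([70, 150, -1]) cylinder(h = 112, r = 40);
}


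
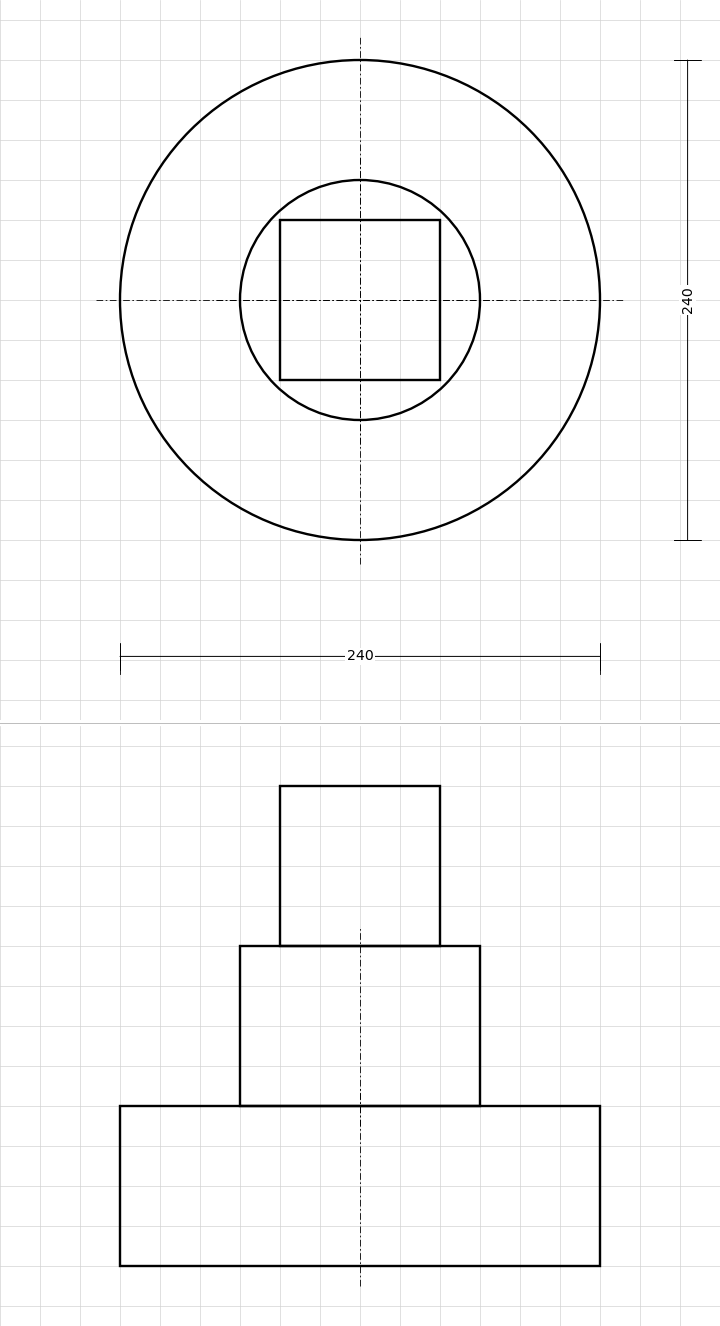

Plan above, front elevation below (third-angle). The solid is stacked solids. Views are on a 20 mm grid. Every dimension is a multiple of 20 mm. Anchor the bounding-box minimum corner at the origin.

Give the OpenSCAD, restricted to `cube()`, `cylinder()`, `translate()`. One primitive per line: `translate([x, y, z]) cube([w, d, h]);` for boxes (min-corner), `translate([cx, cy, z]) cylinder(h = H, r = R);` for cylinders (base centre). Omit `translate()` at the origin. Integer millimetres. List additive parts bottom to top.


translate([120, 120, 0]) cylinder(h = 80, r = 120);
translate([120, 120, 80]) cylinder(h = 80, r = 60);
translate([80, 80, 160]) cube([80, 80, 80]);


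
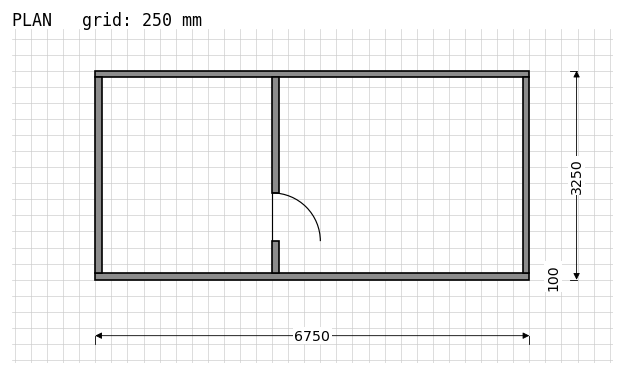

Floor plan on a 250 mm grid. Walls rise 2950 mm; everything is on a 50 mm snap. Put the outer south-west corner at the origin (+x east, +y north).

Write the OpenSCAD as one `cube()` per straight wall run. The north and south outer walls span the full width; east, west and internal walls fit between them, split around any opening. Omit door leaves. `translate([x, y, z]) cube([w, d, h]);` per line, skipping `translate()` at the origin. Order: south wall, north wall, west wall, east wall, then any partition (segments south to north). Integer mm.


cube([6750, 100, 2950]);
translate([0, 3150, 0]) cube([6750, 100, 2950]);
translate([0, 100, 0]) cube([100, 3050, 2950]);
translate([6650, 100, 0]) cube([100, 3050, 2950]);
translate([2750, 100, 0]) cube([100, 500, 2950]);
translate([2750, 1350, 0]) cube([100, 1800, 2950]);


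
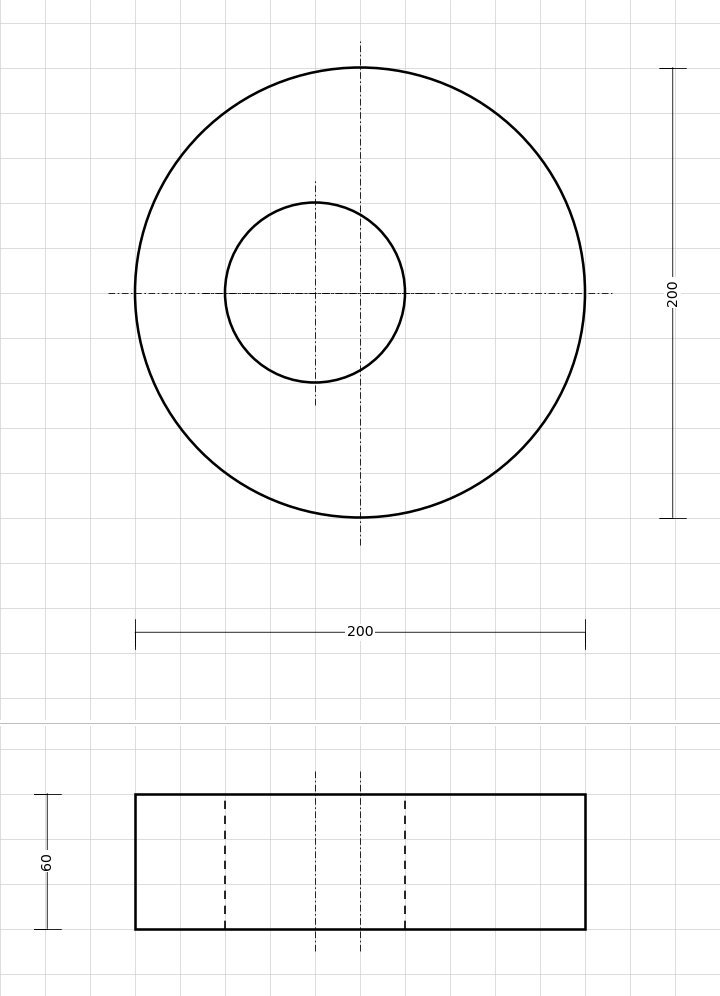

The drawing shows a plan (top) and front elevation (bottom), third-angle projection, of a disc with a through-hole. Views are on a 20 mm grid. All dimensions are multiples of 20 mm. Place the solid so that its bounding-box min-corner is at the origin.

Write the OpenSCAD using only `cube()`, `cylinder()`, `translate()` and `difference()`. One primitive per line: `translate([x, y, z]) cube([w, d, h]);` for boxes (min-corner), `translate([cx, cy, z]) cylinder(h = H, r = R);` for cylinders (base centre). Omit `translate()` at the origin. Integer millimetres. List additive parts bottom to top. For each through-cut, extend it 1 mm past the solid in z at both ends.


difference() {
  translate([100, 100, 0]) cylinder(h = 60, r = 100);
  translate([80, 100, -1]) cylinder(h = 62, r = 40);
}
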